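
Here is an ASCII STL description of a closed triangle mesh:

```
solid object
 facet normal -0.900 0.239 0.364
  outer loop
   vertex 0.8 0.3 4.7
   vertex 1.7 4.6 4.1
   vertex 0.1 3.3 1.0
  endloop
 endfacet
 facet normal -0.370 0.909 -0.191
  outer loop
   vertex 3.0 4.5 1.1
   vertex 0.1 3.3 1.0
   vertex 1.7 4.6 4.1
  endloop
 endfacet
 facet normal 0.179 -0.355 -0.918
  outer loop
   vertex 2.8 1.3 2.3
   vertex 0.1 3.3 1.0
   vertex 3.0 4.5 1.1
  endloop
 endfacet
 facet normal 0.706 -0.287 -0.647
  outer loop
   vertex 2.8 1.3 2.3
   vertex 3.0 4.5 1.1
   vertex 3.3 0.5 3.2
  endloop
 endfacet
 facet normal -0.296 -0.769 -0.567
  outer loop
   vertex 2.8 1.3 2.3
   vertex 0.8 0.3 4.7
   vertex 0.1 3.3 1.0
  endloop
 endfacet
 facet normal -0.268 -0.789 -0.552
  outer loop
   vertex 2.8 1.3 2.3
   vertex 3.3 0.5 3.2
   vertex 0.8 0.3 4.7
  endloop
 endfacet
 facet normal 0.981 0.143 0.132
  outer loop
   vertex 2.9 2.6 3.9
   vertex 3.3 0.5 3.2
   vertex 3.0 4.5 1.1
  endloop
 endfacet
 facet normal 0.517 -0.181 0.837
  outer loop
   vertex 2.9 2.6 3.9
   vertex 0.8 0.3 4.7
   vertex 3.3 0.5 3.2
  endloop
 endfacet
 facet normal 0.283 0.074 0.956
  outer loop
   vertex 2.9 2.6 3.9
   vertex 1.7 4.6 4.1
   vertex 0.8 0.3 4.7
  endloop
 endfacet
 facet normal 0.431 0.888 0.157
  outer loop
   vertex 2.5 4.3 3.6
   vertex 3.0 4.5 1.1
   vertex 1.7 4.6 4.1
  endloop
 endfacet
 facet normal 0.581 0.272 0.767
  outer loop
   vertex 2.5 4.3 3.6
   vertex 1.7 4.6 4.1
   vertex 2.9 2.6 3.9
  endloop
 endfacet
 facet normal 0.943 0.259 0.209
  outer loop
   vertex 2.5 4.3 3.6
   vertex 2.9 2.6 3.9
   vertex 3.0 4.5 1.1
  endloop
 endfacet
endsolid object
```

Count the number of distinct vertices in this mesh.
8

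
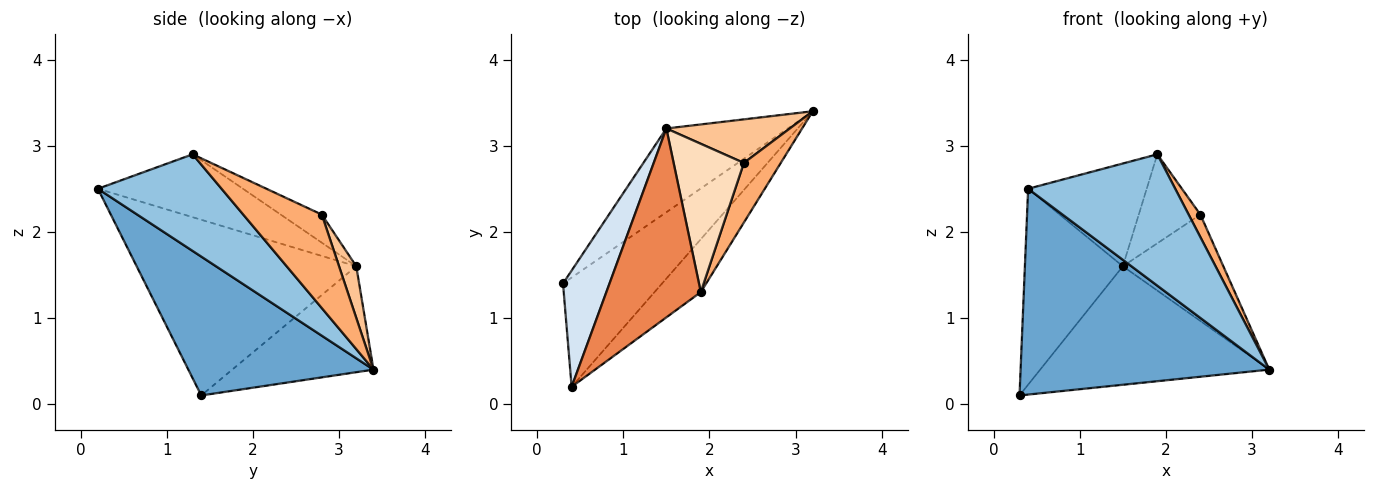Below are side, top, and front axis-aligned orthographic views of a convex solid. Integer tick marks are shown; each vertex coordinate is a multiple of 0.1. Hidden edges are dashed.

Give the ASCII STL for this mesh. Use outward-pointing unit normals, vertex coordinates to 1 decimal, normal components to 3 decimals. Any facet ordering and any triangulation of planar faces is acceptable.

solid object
 facet normal 0.549 -0.738 -0.392
  outer loop
   vertex 0.4 0.2 2.5
   vertex 0.3 1.4 0.1
   vertex 3.2 3.4 0.4
  endloop
 endfacet
 facet normal 0.615 -0.731 -0.295
  outer loop
   vertex 1.9 1.3 2.9
   vertex 0.4 0.2 2.5
   vertex 3.2 3.4 0.4
  endloop
 endfacet
 facet normal -0.450 0.729 -0.516
  outer loop
   vertex 1.5 3.2 1.6
   vertex 3.2 3.4 0.4
   vertex 0.3 1.4 0.1
  endloop
 endfacet
 facet normal -0.888 0.396 0.235
  outer loop
   vertex 1.5 3.2 1.6
   vertex 0.3 1.4 0.1
   vertex 0.4 0.2 2.5
  endloop
 endfacet
 facet normal -0.505 0.413 0.758
  outer loop
   vertex 1.5 3.2 1.6
   vertex 0.4 0.2 2.5
   vertex 1.9 1.3 2.9
  endloop
 endfacet
 facet normal 0.921 -0.137 0.364
  outer loop
   vertex 2.4 2.8 2.2
   vertex 1.9 1.3 2.9
   vertex 3.2 3.4 0.4
  endloop
 endfacet
 facet normal 0.157 0.914 0.374
  outer loop
   vertex 2.4 2.8 2.2
   vertex 3.2 3.4 0.4
   vertex 1.5 3.2 1.6
  endloop
 endfacet
 facet normal -0.324 0.487 0.811
  outer loop
   vertex 2.4 2.8 2.2
   vertex 1.5 3.2 1.6
   vertex 1.9 1.3 2.9
  endloop
 endfacet
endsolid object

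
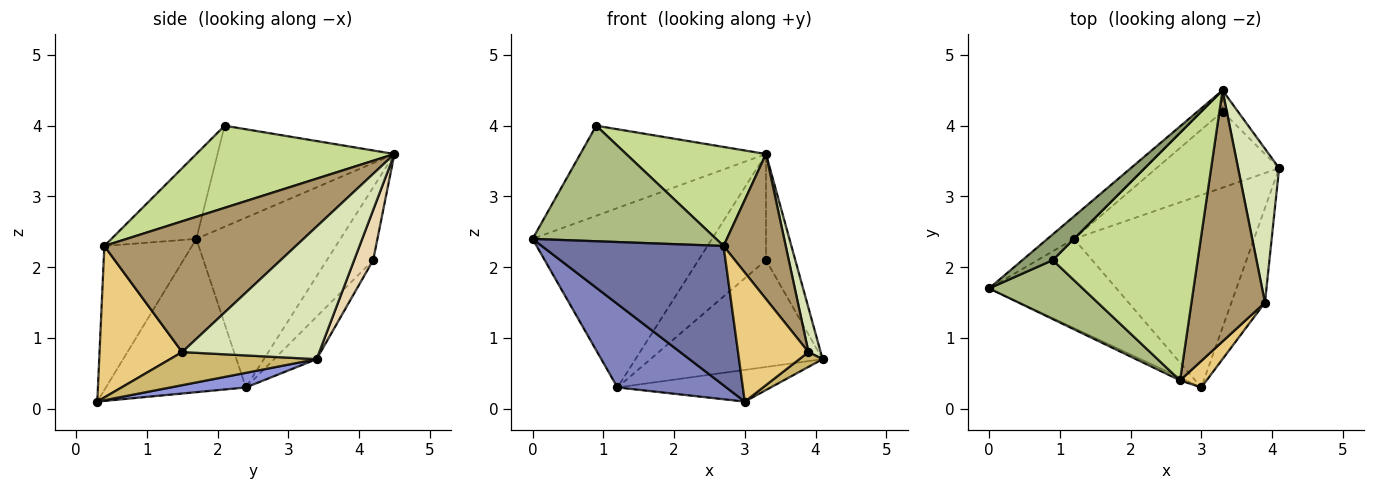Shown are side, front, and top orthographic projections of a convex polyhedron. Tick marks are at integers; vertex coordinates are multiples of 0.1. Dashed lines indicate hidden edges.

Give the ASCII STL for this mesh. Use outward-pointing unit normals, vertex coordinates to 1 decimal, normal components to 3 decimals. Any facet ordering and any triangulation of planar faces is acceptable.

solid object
 facet normal -0.434 -0.901 -0.018
  outer loop
   vertex 2.7 0.4 2.3
   vertex 0.0 1.7 2.4
   vertex 3.0 0.3 0.1
  endloop
 endfacet
 facet normal -0.660 -0.514 -0.548
  outer loop
   vertex 1.2 2.4 0.3
   vertex 3.0 0.3 0.1
   vertex 0.0 1.7 2.4
  endloop
 endfacet
 facet normal 0.080 0.162 -0.984
  outer loop
   vertex 1.2 2.4 0.3
   vertex 4.1 3.4 0.7
   vertex 3.0 0.3 0.1
  endloop
 endfacet
 facet normal -0.623 0.776 -0.097
  outer loop
   vertex 1.2 2.4 0.3
   vertex 0.0 1.7 2.4
   vertex 3.3 4.5 3.6
  endloop
 endfacet
 facet normal -0.675 0.709 0.203
  outer loop
   vertex 0.9 2.1 4.0
   vertex 3.3 4.5 3.6
   vertex 0.0 1.7 2.4
  endloop
 endfacet
 facet normal -0.381 -0.824 0.420
  outer loop
   vertex 0.9 2.1 4.0
   vertex 0.0 1.7 2.4
   vertex 2.7 0.4 2.3
  endloop
 endfacet
 facet normal 0.466 -0.329 0.822
  outer loop
   vertex 0.9 2.1 4.0
   vertex 2.7 0.4 2.3
   vertex 3.3 4.5 3.6
  endloop
 endfacet
 facet normal 0.952 -0.085 0.295
  outer loop
   vertex 3.9 1.5 0.8
   vertex 4.1 3.4 0.7
   vertex 3.3 4.5 3.6
  endloop
 endfacet
 facet normal 0.839 -0.272 0.471
  outer loop
   vertex 3.9 1.5 0.8
   vertex 3.3 4.5 3.6
   vertex 2.7 0.4 2.3
  endloop
 endfacet
 facet normal 0.698 -0.111 -0.708
  outer loop
   vertex 3.9 1.5 0.8
   vertex 3.0 0.3 0.1
   vertex 4.1 3.4 0.7
  endloop
 endfacet
 facet normal 0.754 -0.643 0.132
  outer loop
   vertex 3.9 1.5 0.8
   vertex 2.7 0.4 2.3
   vertex 3.0 0.3 0.1
  endloop
 endfacet
 facet normal 0.537 0.827 -0.165
  outer loop
   vertex 3.3 4.2 2.1
   vertex 3.3 4.5 3.6
   vertex 4.1 3.4 0.7
  endloop
 endfacet
 facet normal -0.197 0.799 -0.569
  outer loop
   vertex 3.3 4.2 2.1
   vertex 4.1 3.4 0.7
   vertex 1.2 2.4 0.3
  endloop
 endfacet
 facet normal -0.558 0.814 -0.163
  outer loop
   vertex 3.3 4.2 2.1
   vertex 1.2 2.4 0.3
   vertex 3.3 4.5 3.6
  endloop
 endfacet
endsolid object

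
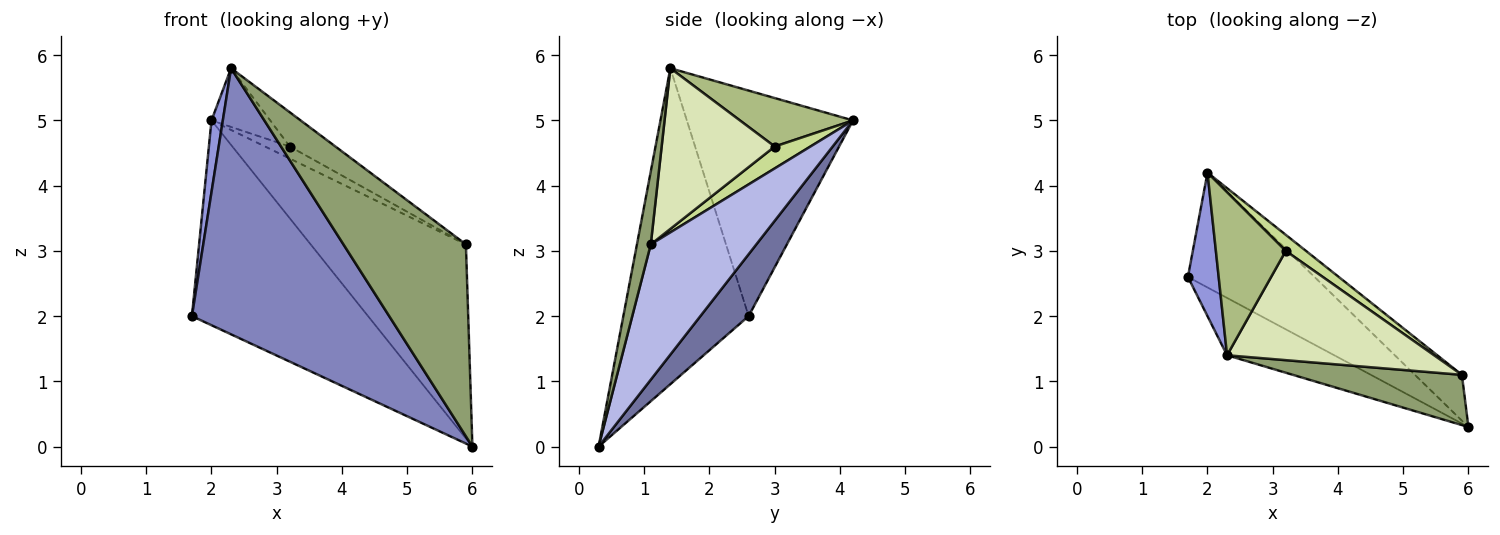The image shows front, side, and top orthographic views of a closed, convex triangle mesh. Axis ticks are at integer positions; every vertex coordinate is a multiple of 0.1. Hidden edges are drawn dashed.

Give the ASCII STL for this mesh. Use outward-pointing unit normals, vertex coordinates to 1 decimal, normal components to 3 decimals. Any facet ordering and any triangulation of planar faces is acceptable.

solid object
 facet normal 0.233 0.848 -0.476
  outer loop
   vertex 2.0 4.2 5.0
   vertex 6.0 0.3 0.0
   vertex 1.7 2.6 2.0
  endloop
 endfacet
 facet normal -0.527 -0.831 -0.179
  outer loop
   vertex 2.3 1.4 5.8
   vertex 1.7 2.6 2.0
   vertex 6.0 0.3 0.0
  endloop
 endfacet
 facet normal -0.989 -0.067 0.135
  outer loop
   vertex 2.3 1.4 5.8
   vertex 2.0 4.2 5.0
   vertex 1.7 2.6 2.0
  endloop
 endfacet
 facet normal 0.552 0.812 -0.192
  outer loop
   vertex 5.9 1.1 3.1
   vertex 6.0 0.3 0.0
   vertex 2.0 4.2 5.0
  endloop
 endfacet
 facet normal 0.109 -0.962 0.252
  outer loop
   vertex 5.9 1.1 3.1
   vertex 2.3 1.4 5.8
   vertex 6.0 0.3 0.0
  endloop
 endfacet
 facet normal 0.546 0.284 0.788
  outer loop
   vertex 3.2 3.0 4.6
   vertex 2.0 4.2 5.0
   vertex 2.3 1.4 5.8
  endloop
 endfacet
 facet normal 0.655 0.453 0.605
  outer loop
   vertex 3.2 3.0 4.6
   vertex 5.9 1.1 3.1
   vertex 2.0 4.2 5.0
  endloop
 endfacet
 facet normal 0.595 0.240 0.767
  outer loop
   vertex 3.2 3.0 4.6
   vertex 2.3 1.4 5.8
   vertex 5.9 1.1 3.1
  endloop
 endfacet
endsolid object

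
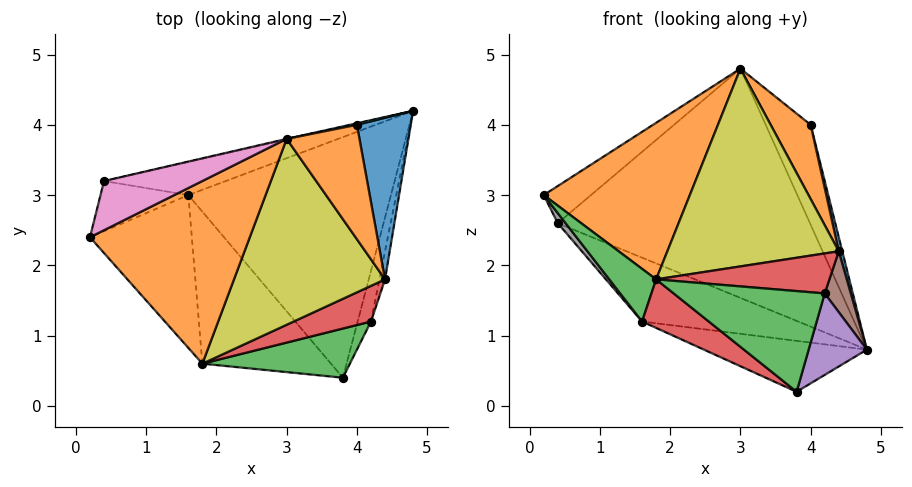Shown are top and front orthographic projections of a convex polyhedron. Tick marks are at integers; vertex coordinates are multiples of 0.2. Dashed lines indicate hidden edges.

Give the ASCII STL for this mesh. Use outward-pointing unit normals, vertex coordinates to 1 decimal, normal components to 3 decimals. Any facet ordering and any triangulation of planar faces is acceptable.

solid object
 facet normal -0.196 0.203 -0.959
  outer loop
   vertex 1.6 3.0 1.2
   vertex 4.8 4.2 0.8
   vertex 3.8 0.4 0.2
  endloop
 endfacet
 facet normal -0.161 -0.642 0.749
  outer loop
   vertex 1.8 0.6 1.8
   vertex 3.0 3.8 4.8
   vertex 0.2 2.4 3.0
  endloop
 endfacet
 facet normal -0.732 -0.222 -0.644
  outer loop
   vertex 1.8 0.6 1.8
   vertex 0.2 2.4 3.0
   vertex 1.6 3.0 1.2
  endloop
 endfacet
 facet normal -0.621 -0.238 -0.747
  outer loop
   vertex 1.8 0.6 1.8
   vertex 1.6 3.0 1.2
   vertex 3.8 0.4 0.2
  endloop
 endfacet
 facet normal -0.223 0.975 -0.003
  outer loop
   vertex 0.4 3.2 2.6
   vertex 3.0 3.8 4.8
   vertex 4.8 4.2 0.8
  endloop
 endfacet
 facet normal -0.364 0.826 -0.430
  outer loop
   vertex 0.4 3.2 2.6
   vertex 4.8 4.2 0.8
   vertex 1.6 3.0 1.2
  endloop
 endfacet
 facet normal -0.631 0.467 0.619
  outer loop
   vertex 0.4 3.2 2.6
   vertex 0.2 2.4 3.0
   vertex 3.0 3.8 4.8
  endloop
 endfacet
 facet normal -0.762 -0.127 -0.635
  outer loop
   vertex 0.4 3.2 2.6
   vertex 1.6 3.0 1.2
   vertex 0.2 2.4 3.0
  endloop
 endfacet
 facet normal 0.225 -0.710 0.667
  outer loop
   vertex 4.4 1.8 2.2
   vertex 3.0 3.8 4.8
   vertex 1.8 0.6 1.8
  endloop
 endfacet
 facet normal -0.184 0.983 0.015
  outer loop
   vertex 4.0 4.0 4.0
   vertex 4.8 4.2 0.8
   vertex 3.0 3.8 4.8
  endloop
 endfacet
 facet normal 0.970 -0.021 0.241
  outer loop
   vertex 4.0 4.0 4.0
   vertex 4.4 1.8 2.2
   vertex 4.8 4.2 0.8
  endloop
 endfacet
 facet normal 0.615 -0.429 0.661
  outer loop
   vertex 4.0 4.0 4.0
   vertex 3.0 3.8 4.8
   vertex 4.4 1.8 2.2
  endloop
 endfacet
 facet normal 0.253 -0.869 0.425
  outer loop
   vertex 4.2 1.2 1.6
   vertex 1.8 0.6 1.8
   vertex 3.8 0.4 0.2
  endloop
 endfacet
 facet normal 0.235 -0.725 0.647
  outer loop
   vertex 4.2 1.2 1.6
   vertex 4.4 1.8 2.2
   vertex 1.8 0.6 1.8
  endloop
 endfacet
 facet normal 0.962 -0.231 -0.143
  outer loop
   vertex 4.2 1.2 1.6
   vertex 3.8 0.4 0.2
   vertex 4.8 4.2 0.8
  endloop
 endfacet
 facet normal 0.970 -0.221 -0.102
  outer loop
   vertex 4.2 1.2 1.6
   vertex 4.8 4.2 0.8
   vertex 4.4 1.8 2.2
  endloop
 endfacet
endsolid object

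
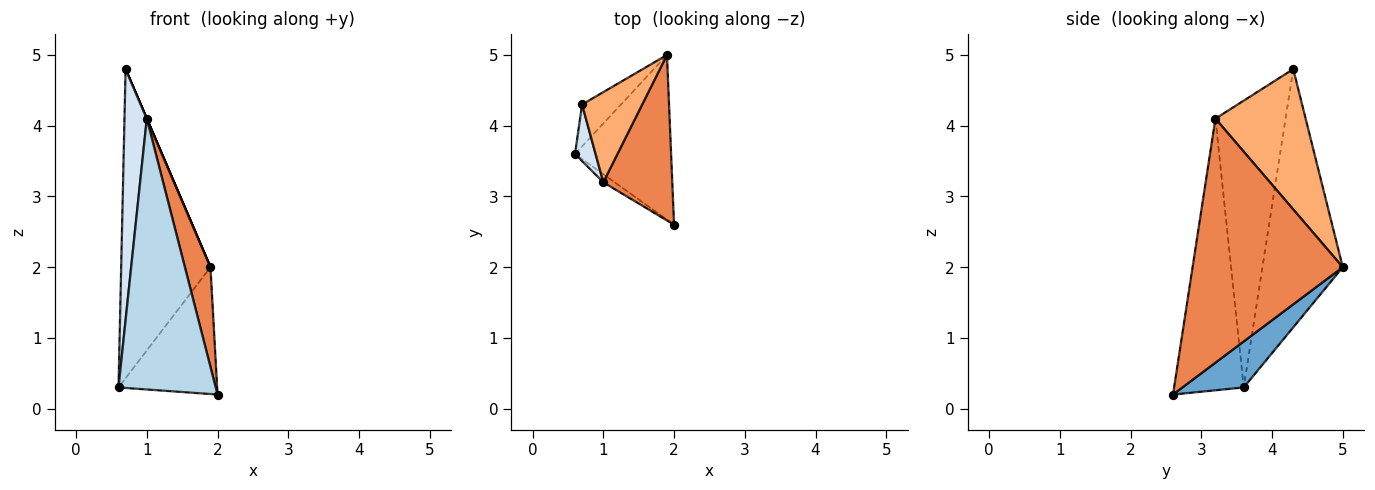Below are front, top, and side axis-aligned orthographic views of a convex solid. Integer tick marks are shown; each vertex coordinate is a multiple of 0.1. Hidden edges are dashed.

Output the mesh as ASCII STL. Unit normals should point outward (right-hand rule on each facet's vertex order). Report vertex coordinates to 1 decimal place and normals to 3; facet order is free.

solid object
 facet normal 0.355 0.570 -0.741
  outer loop
   vertex 1.9 5.0 2.0
   vertex 2.0 2.6 0.2
   vertex 0.6 3.6 0.3
  endloop
 endfacet
 facet normal -0.665 0.740 -0.100
  outer loop
   vertex 0.7 4.3 4.8
   vertex 1.9 5.0 2.0
   vertex 0.6 3.6 0.3
  endloop
 endfacet
 facet normal -0.582 -0.813 -0.024
  outer loop
   vertex 1.0 3.2 4.1
   vertex 0.6 3.6 0.3
   vertex 2.0 2.6 0.2
  endloop
 endfacet
 facet normal -0.951 -0.303 0.068
  outer loop
   vertex 1.0 3.2 4.1
   vertex 0.7 4.3 4.8
   vertex 0.6 3.6 0.3
  endloop
 endfacet
 facet normal 0.950 -0.162 0.268
  outer loop
   vertex 1.0 3.2 4.1
   vertex 2.0 2.6 0.2
   vertex 1.9 5.0 2.0
  endloop
 endfacet
 facet normal 0.919 0.000 0.394
  outer loop
   vertex 1.0 3.2 4.1
   vertex 1.9 5.0 2.0
   vertex 0.7 4.3 4.8
  endloop
 endfacet
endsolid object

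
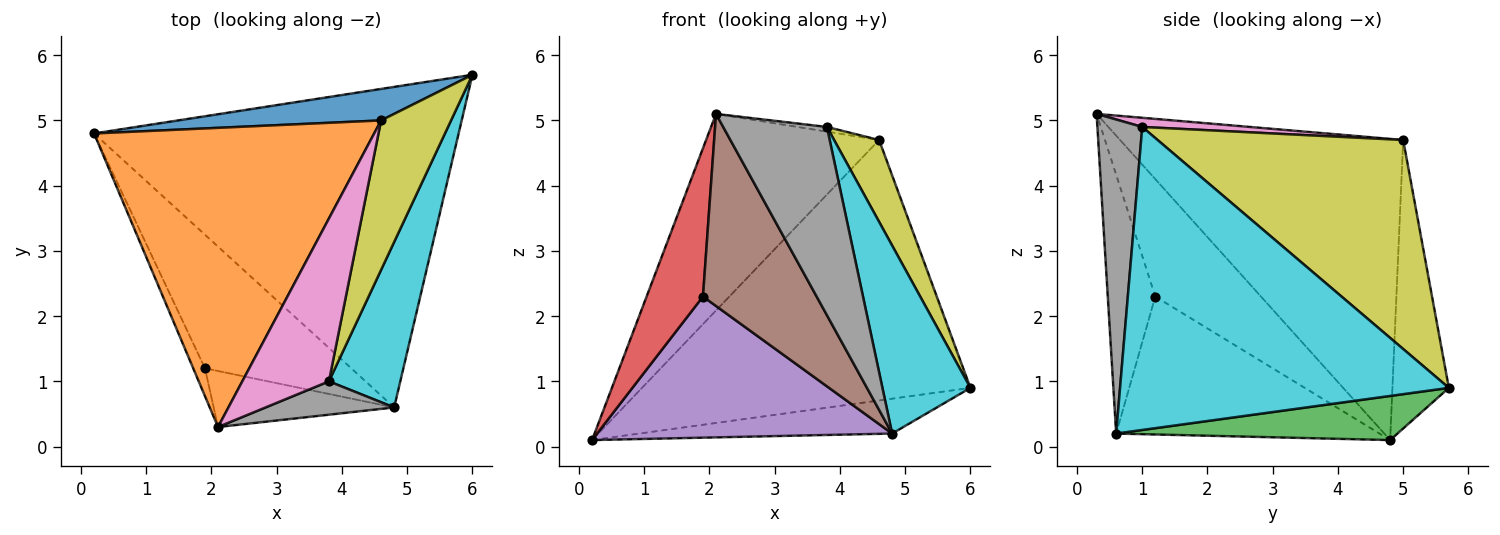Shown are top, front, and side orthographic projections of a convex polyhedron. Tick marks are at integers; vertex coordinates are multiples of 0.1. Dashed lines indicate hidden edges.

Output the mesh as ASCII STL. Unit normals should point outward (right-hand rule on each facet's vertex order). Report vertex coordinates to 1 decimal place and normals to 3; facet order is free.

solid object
 facet normal -0.168 0.979 0.118
  outer loop
   vertex 4.6 5.0 4.7
   vertex 6.0 5.7 0.9
   vertex 0.2 4.8 0.1
  endloop
 endfacet
 facet normal -0.668 0.408 0.622
  outer loop
   vertex 4.6 5.0 4.7
   vertex 0.2 4.8 0.1
   vertex 2.1 0.3 5.1
  endloop
 endfacet
 facet normal 0.119 0.107 -0.987
  outer loop
   vertex 4.8 0.6 0.2
   vertex 0.2 4.8 0.1
   vertex 6.0 5.7 0.9
  endloop
 endfacet
 facet normal -0.879 -0.469 -0.088
  outer loop
   vertex 1.9 1.2 2.3
   vertex 2.1 0.3 5.1
   vertex 0.2 4.8 0.1
  endloop
 endfacet
 facet normal -0.544 -0.609 -0.577
  outer loop
   vertex 1.9 1.2 2.3
   vertex 0.2 4.8 0.1
   vertex 4.8 0.6 0.2
  endloop
 endfacet
 facet normal -0.372 -0.891 -0.260
  outer loop
   vertex 1.9 1.2 2.3
   vertex 4.8 0.6 0.2
   vertex 2.1 0.3 5.1
  endloop
 endfacet
 facet normal 0.105 0.029 0.994
  outer loop
   vertex 3.8 1.0 4.9
   vertex 4.6 5.0 4.7
   vertex 2.1 0.3 5.1
  endloop
 endfacet
 facet normal 0.392 -0.906 0.160
  outer loop
   vertex 3.8 1.0 4.9
   vertex 2.1 0.3 5.1
   vertex 4.8 0.6 0.2
  endloop
 endfacet
 facet normal 0.934 -0.171 0.313
  outer loop
   vertex 3.8 1.0 4.9
   vertex 6.0 5.7 0.9
   vertex 4.6 5.0 4.7
  endloop
 endfacet
 facet normal 0.942 -0.252 0.222
  outer loop
   vertex 3.8 1.0 4.9
   vertex 4.8 0.6 0.2
   vertex 6.0 5.7 0.9
  endloop
 endfacet
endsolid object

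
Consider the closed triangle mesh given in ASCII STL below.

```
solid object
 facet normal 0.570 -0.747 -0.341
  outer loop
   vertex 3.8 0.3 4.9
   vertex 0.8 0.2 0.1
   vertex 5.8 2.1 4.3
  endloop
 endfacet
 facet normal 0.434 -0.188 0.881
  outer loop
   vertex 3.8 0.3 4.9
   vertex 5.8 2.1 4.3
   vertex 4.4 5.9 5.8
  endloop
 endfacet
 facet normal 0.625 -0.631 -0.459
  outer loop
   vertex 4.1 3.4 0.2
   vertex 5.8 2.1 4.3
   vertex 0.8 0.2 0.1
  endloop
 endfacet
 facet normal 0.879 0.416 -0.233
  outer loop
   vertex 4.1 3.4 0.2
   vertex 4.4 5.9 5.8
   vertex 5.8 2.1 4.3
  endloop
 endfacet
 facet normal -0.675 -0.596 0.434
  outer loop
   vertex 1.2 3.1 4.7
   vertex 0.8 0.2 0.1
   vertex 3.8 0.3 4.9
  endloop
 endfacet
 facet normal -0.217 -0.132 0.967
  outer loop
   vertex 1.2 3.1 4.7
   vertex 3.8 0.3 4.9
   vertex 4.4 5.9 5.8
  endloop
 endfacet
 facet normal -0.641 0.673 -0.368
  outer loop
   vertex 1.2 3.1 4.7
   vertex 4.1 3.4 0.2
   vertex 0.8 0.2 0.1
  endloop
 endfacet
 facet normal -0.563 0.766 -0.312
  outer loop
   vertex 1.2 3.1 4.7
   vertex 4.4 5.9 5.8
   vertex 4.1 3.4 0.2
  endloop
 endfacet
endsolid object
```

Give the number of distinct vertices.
6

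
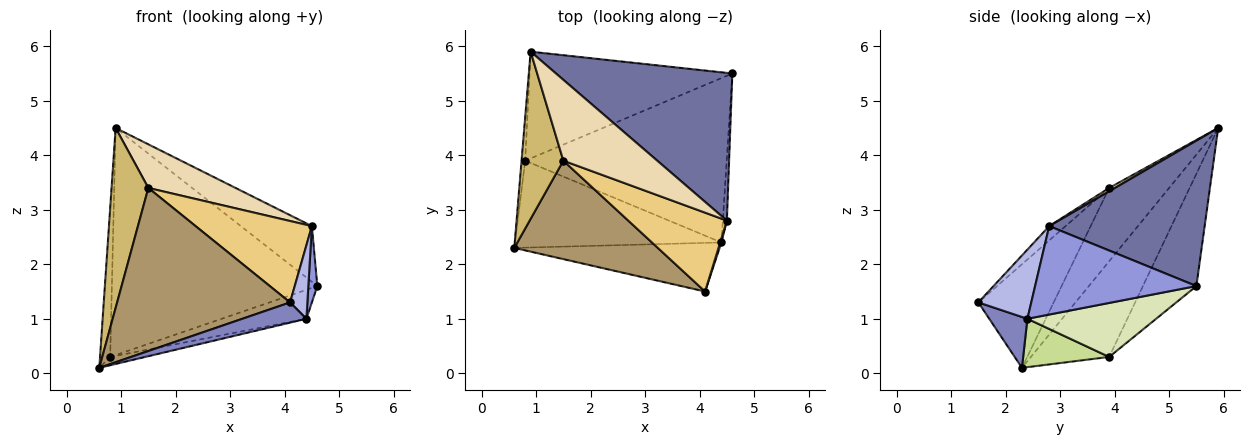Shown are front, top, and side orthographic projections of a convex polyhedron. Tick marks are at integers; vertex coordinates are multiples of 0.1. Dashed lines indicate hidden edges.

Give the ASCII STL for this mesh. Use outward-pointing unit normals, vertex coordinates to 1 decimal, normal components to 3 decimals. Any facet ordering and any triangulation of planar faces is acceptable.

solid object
 facet normal 0.611 0.279 0.741
  outer loop
   vertex 4.5 2.8 2.7
   vertex 4.6 5.5 1.6
   vertex 0.9 5.9 4.5
  endloop
 endfacet
 facet normal 0.223 -0.374 -0.900
  outer loop
   vertex 4.4 2.4 1.0
   vertex 4.1 1.5 1.3
   vertex 0.6 2.3 0.1
  endloop
 endfacet
 facet normal 0.997 -0.056 -0.046
  outer loop
   vertex 4.4 2.4 1.0
   vertex 4.6 5.5 1.6
   vertex 4.5 2.8 2.7
  endloop
 endfacet
 facet normal 0.950 -0.311 0.017
  outer loop
   vertex 4.4 2.4 1.0
   vertex 4.5 2.8 2.7
   vertex 4.1 1.5 1.3
  endloop
 endfacet
 facet normal -0.991 0.129 -0.038
  outer loop
   vertex 0.8 3.9 0.3
   vertex 0.6 2.3 0.1
   vertex 0.9 5.9 4.5
  endloop
 endfacet
 facet normal -0.229 0.881 -0.414
  outer loop
   vertex 0.8 3.9 0.3
   vertex 0.9 5.9 4.5
   vertex 4.6 5.5 1.6
  endloop
 endfacet
 facet normal 0.227 0.093 -0.969
  outer loop
   vertex 0.8 3.9 0.3
   vertex 4.4 2.4 1.0
   vertex 0.6 2.3 0.1
  endloop
 endfacet
 facet normal 0.255 0.168 -0.952
  outer loop
   vertex 0.8 3.9 0.3
   vertex 4.6 5.5 1.6
   vertex 4.4 2.4 1.0
  endloop
 endfacet
 facet normal -0.349 -0.802 0.484
  outer loop
   vertex 1.5 3.9 3.4
   vertex 0.6 2.3 0.1
   vertex 4.1 1.5 1.3
  endloop
 endfacet
 facet normal -0.767 -0.470 0.437
  outer loop
   vertex 1.5 3.9 3.4
   vertex 0.9 5.9 4.5
   vertex 0.6 2.3 0.1
  endloop
 endfacet
 facet normal -0.100 -0.715 0.692
  outer loop
   vertex 1.5 3.9 3.4
   vertex 4.1 1.5 1.3
   vertex 4.5 2.8 2.7
  endloop
 endfacet
 facet normal 0.031 -0.474 0.880
  outer loop
   vertex 1.5 3.9 3.4
   vertex 4.5 2.8 2.7
   vertex 0.9 5.9 4.5
  endloop
 endfacet
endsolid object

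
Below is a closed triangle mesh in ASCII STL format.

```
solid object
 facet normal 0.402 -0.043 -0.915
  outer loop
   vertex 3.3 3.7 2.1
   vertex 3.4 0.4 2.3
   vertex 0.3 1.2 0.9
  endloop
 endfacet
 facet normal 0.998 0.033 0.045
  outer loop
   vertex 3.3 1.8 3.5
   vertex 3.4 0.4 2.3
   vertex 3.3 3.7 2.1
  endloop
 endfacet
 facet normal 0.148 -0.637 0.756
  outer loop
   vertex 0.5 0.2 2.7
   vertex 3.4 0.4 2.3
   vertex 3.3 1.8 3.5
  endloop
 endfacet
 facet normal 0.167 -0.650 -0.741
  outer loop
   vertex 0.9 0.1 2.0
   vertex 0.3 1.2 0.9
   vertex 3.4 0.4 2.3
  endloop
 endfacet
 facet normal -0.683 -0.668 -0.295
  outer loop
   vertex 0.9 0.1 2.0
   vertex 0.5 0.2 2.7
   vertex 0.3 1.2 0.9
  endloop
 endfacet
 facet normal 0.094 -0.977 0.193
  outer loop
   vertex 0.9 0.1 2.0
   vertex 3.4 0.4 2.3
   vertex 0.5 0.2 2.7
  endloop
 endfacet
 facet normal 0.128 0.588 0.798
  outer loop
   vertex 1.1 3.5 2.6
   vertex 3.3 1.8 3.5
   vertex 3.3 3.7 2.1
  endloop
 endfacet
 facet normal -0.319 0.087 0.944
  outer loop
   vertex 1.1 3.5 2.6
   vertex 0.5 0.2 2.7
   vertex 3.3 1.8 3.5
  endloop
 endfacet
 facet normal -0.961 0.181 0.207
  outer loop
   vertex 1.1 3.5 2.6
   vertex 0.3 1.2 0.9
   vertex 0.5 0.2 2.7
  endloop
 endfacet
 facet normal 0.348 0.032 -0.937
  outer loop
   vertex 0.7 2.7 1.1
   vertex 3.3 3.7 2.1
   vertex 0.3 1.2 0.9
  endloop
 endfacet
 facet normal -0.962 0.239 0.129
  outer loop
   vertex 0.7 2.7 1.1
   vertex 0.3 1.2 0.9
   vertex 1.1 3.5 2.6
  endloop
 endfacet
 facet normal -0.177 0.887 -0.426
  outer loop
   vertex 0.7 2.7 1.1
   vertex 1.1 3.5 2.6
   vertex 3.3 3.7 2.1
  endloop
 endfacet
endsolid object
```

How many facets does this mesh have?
12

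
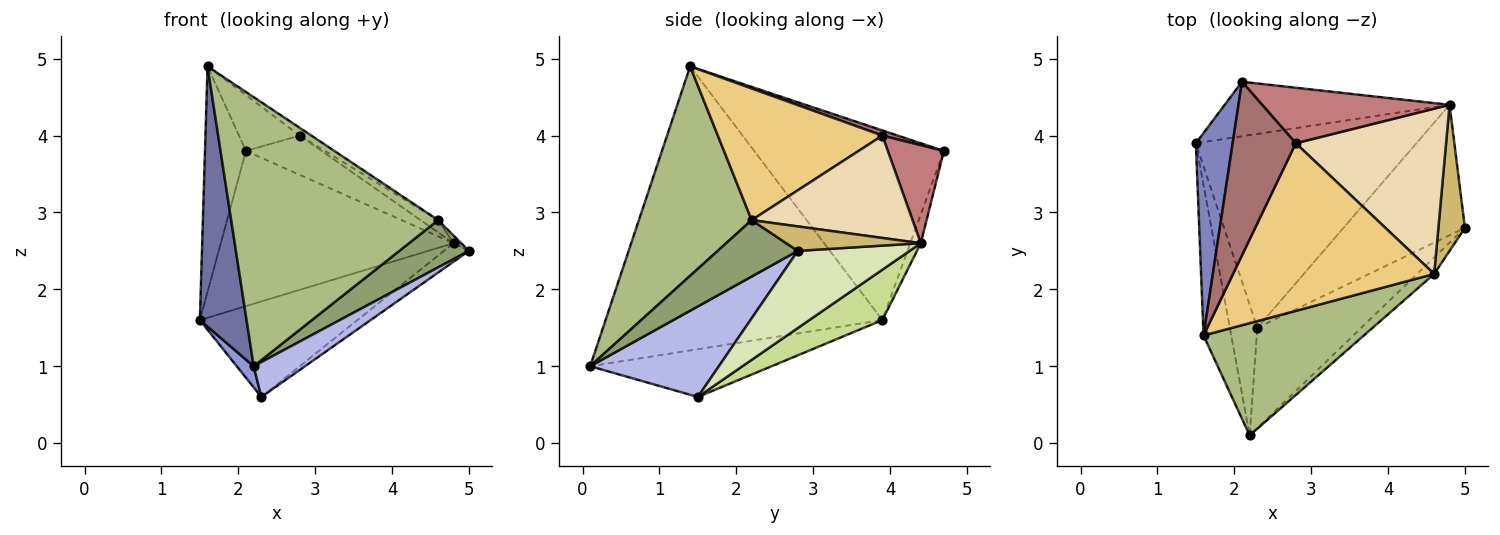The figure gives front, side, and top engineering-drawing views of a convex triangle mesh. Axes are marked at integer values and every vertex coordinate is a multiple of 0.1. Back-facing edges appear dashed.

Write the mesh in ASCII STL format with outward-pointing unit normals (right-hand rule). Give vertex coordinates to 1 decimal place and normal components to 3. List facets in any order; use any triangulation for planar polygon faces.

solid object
 facet normal -0.982 -0.166 -0.096
  outer loop
   vertex 1.6 1.4 4.9
   vertex 1.5 3.9 1.6
   vertex 2.2 0.1 1.0
  endloop
 endfacet
 facet normal -0.960 0.208 0.186
  outer loop
   vertex 2.1 4.7 3.8
   vertex 1.5 3.9 1.6
   vertex 1.6 1.4 4.9
  endloop
 endfacet
 facet normal -0.864 -0.081 -0.498
  outer loop
   vertex 2.3 1.5 0.6
   vertex 2.2 0.1 1.0
   vertex 1.5 3.9 1.6
  endloop
 endfacet
 facet normal 0.635 -0.254 -0.729
  outer loop
   vertex 2.3 1.5 0.6
   vertex 5.0 2.8 2.5
   vertex 2.2 0.1 1.0
  endloop
 endfacet
 facet normal 0.736 -0.639 -0.223
  outer loop
   vertex 4.6 2.2 2.9
   vertex 2.2 0.1 1.0
   vertex 5.0 2.8 2.5
  endloop
 endfacet
 facet normal 0.449 -0.825 0.344
  outer loop
   vertex 4.6 2.2 2.9
   vertex 1.6 1.4 4.9
   vertex 2.2 0.1 1.0
  endloop
 endfacet
 facet normal 0.201 0.433 -0.879
  outer loop
   vertex 4.8 4.4 2.6
   vertex 2.3 1.5 0.6
   vertex 1.5 3.9 1.6
  endloop
 endfacet
 facet normal 0.532 0.119 -0.838
  outer loop
   vertex 4.8 4.4 2.6
   vertex 5.0 2.8 2.5
   vertex 2.3 1.5 0.6
  endloop
 endfacet
 facet normal -0.042 0.943 -0.331
  outer loop
   vertex 4.8 4.4 2.6
   vertex 1.5 3.9 1.6
   vertex 2.1 4.7 3.8
  endloop
 endfacet
 facet normal 0.677 0.039 0.735
  outer loop
   vertex 4.8 4.4 2.6
   vertex 4.6 2.2 2.9
   vertex 5.0 2.8 2.5
  endloop
 endfacet
 facet normal 0.547 0.038 0.836
  outer loop
   vertex 2.8 3.9 4.0
   vertex 1.6 1.4 4.9
   vertex 4.6 2.2 2.9
  endloop
 endfacet
 facet normal 0.562 0.061 0.825
  outer loop
   vertex 2.8 3.9 4.0
   vertex 4.6 2.2 2.9
   vertex 4.8 4.4 2.6
  endloop
 endfacet
 facet normal 0.077 0.305 0.949
  outer loop
   vertex 2.8 3.9 4.0
   vertex 2.1 4.7 3.8
   vertex 1.6 1.4 4.9
  endloop
 endfacet
 facet normal 0.393 0.531 0.751
  outer loop
   vertex 2.8 3.9 4.0
   vertex 4.8 4.4 2.6
   vertex 2.1 4.7 3.8
  endloop
 endfacet
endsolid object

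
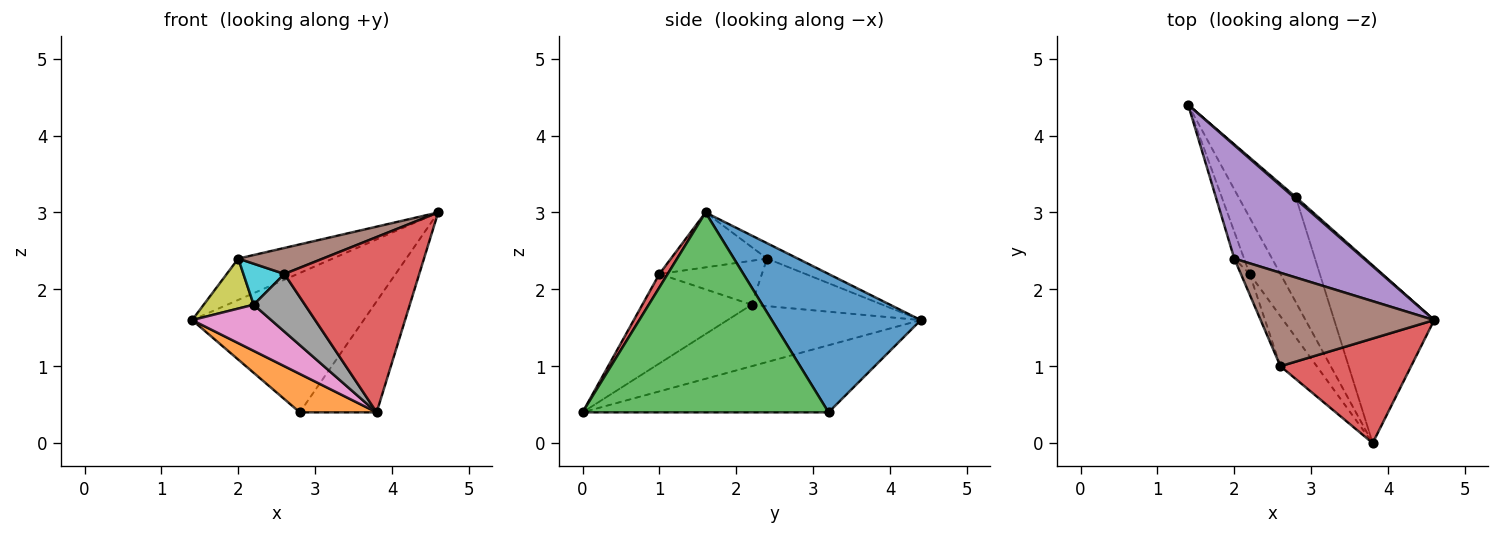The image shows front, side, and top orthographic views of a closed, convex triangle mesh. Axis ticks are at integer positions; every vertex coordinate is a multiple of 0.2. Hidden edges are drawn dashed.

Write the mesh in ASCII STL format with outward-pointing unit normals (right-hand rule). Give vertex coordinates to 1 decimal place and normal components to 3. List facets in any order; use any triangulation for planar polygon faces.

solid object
 facet normal 0.656 0.755 0.010
  outer loop
   vertex 2.8 3.2 0.4
   vertex 1.4 4.4 1.6
   vertex 4.6 1.6 3.0
  endloop
 endfacet
 facet normal -0.740 -0.231 -0.632
  outer loop
   vertex 2.8 3.2 0.4
   vertex 3.8 0.0 0.4
   vertex 1.4 4.4 1.6
  endloop
 endfacet
 facet normal 0.861 0.269 -0.431
  outer loop
   vertex 2.8 3.2 0.4
   vertex 4.6 1.6 3.0
   vertex 3.8 0.0 0.4
  endloop
 endfacet
 facet normal 0.053 -0.858 0.512
  outer loop
   vertex 2.6 1.0 2.2
   vertex 3.8 0.0 0.4
   vertex 4.6 1.6 3.0
  endloop
 endfacet
 facet normal -0.111 0.340 0.934
  outer loop
   vertex 2.0 2.4 2.4
   vertex 4.6 1.6 3.0
   vertex 1.4 4.4 1.6
  endloop
 endfacet
 facet normal -0.292 -0.257 0.921
  outer loop
   vertex 2.0 2.4 2.4
   vertex 2.6 1.0 2.2
   vertex 4.6 1.6 3.0
  endloop
 endfacet
 facet normal -0.840 -0.344 -0.420
  outer loop
   vertex 2.2 2.2 1.8
   vertex 1.4 4.4 1.6
   vertex 3.8 0.0 0.4
  endloop
 endfacet
 facet normal -0.850 -0.398 -0.345
  outer loop
   vertex 2.2 2.2 1.8
   vertex 3.8 0.0 0.4
   vertex 2.6 1.0 2.2
  endloop
 endfacet
 facet normal -0.917 -0.351 -0.189
  outer loop
   vertex 2.2 2.2 1.8
   vertex 2.0 2.4 2.4
   vertex 1.4 4.4 1.6
  endloop
 endfacet
 facet normal -0.913 -0.365 -0.183
  outer loop
   vertex 2.2 2.2 1.8
   vertex 2.6 1.0 2.2
   vertex 2.0 2.4 2.4
  endloop
 endfacet
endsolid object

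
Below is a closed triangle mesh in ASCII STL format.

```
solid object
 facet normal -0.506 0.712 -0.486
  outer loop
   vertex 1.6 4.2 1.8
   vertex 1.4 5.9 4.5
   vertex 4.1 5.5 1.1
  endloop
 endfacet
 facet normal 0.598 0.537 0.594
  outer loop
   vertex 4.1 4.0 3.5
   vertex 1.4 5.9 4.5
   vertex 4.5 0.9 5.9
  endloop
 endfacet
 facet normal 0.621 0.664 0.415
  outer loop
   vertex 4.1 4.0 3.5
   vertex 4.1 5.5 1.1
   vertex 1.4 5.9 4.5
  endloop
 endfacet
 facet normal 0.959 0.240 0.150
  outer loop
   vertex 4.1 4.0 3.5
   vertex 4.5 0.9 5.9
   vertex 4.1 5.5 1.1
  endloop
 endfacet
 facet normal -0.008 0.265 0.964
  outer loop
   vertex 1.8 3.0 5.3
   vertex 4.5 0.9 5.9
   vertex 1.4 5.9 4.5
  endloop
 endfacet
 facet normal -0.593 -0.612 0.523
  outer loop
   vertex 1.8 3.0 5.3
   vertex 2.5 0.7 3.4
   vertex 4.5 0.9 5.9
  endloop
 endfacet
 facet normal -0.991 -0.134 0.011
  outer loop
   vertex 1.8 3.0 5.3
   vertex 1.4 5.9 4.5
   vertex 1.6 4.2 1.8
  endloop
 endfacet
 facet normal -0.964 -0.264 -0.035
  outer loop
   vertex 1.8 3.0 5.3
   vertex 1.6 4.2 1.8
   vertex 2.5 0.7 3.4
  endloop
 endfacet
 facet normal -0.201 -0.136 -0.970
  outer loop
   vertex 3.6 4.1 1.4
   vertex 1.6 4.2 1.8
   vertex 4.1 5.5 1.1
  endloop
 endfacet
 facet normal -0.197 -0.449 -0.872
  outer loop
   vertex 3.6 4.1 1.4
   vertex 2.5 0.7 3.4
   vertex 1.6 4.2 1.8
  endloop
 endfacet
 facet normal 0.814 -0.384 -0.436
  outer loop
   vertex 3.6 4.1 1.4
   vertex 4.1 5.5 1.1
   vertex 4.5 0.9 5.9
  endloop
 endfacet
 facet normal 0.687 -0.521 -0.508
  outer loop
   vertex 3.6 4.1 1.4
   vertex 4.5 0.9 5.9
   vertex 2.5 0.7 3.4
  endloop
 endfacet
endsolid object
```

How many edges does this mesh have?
18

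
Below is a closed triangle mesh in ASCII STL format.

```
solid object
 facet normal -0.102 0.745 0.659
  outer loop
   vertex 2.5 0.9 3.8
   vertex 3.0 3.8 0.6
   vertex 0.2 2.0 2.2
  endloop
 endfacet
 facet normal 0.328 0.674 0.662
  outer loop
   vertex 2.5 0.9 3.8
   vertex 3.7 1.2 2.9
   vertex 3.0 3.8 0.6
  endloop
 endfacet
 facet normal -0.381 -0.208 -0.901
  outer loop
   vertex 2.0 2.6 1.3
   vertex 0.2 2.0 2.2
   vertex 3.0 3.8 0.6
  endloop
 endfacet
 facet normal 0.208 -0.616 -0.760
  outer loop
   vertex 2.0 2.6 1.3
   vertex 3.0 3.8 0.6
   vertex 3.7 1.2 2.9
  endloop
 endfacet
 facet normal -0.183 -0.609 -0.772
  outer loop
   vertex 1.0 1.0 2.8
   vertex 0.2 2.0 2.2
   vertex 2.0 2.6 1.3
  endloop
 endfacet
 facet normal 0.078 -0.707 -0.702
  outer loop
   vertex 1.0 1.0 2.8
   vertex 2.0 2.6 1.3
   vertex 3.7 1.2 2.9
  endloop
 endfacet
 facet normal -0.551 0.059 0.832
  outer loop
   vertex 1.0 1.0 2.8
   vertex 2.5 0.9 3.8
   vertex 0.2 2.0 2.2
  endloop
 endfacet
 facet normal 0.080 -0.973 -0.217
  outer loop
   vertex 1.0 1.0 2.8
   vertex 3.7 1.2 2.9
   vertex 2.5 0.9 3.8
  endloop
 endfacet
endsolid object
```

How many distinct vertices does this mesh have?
6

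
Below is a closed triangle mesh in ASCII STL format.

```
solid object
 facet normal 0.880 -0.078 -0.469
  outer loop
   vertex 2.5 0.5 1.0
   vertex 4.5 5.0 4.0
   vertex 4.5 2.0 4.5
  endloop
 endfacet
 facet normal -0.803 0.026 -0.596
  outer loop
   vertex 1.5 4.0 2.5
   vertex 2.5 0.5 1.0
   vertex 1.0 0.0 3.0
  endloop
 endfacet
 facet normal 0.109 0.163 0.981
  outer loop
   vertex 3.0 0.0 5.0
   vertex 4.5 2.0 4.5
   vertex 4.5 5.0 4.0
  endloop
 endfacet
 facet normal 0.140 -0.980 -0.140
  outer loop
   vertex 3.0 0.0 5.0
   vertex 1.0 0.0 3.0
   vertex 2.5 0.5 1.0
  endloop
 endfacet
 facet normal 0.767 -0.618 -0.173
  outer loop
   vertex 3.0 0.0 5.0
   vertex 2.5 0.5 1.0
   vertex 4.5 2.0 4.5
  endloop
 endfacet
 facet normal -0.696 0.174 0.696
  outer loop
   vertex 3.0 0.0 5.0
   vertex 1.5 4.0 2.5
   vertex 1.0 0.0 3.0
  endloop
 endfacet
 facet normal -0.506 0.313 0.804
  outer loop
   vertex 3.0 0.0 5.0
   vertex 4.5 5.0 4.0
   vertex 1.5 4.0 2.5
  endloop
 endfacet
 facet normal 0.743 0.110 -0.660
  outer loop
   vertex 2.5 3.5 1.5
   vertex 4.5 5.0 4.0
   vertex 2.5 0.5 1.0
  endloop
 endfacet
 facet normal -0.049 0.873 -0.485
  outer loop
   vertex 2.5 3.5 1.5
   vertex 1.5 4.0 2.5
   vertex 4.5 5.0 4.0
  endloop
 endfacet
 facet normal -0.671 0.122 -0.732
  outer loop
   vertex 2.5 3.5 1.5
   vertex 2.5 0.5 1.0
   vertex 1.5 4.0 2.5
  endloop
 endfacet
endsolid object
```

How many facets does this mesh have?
10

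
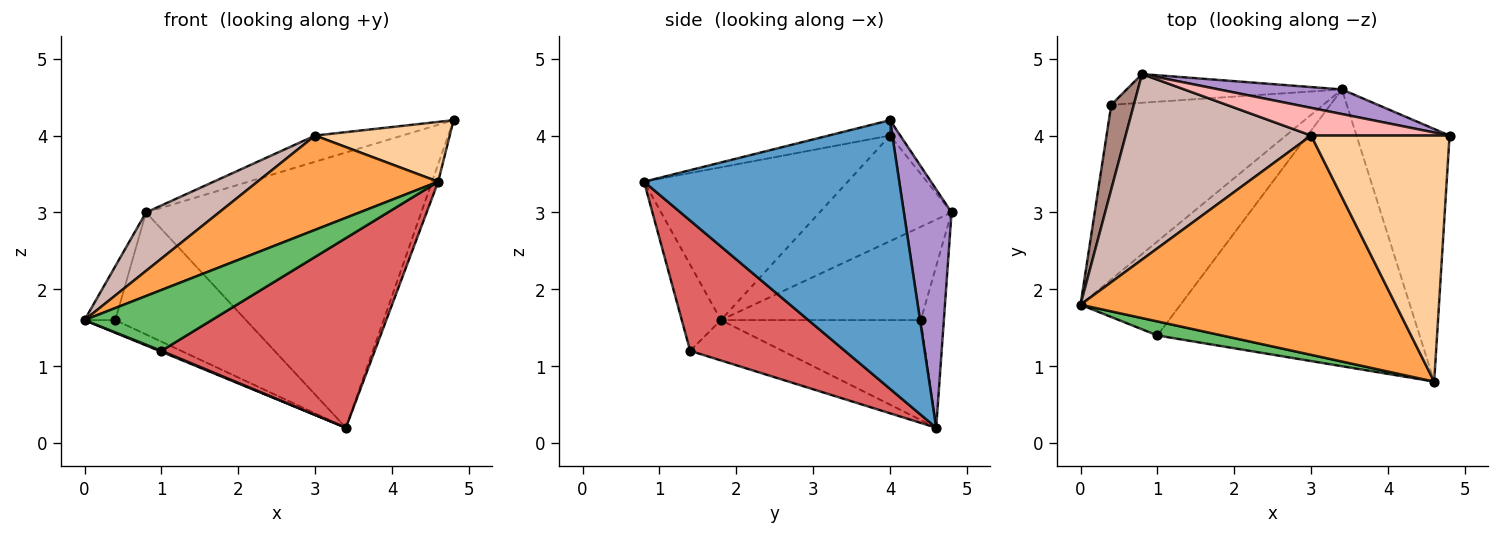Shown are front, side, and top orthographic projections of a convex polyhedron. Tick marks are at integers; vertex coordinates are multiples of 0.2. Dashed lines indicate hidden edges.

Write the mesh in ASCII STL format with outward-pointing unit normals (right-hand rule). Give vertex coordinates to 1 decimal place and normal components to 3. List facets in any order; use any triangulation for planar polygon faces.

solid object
 facet normal 0.945 0.023 -0.327
  outer loop
   vertex 3.4 4.6 0.2
   vertex 4.8 4.0 4.2
   vertex 4.6 0.8 3.4
  endloop
 endfacet
 facet normal -0.426 0.065 -0.903
  outer loop
   vertex 0.4 4.4 1.6
   vertex 3.4 4.6 0.2
   vertex 0.0 1.8 1.6
  endloop
 endfacet
 facet normal -0.407 -0.361 0.839
  outer loop
   vertex 3.0 4.0 4.0
   vertex 0.0 1.8 1.6
   vertex 4.6 0.8 3.4
  endloop
 endfacet
 facet normal -0.107 -0.235 0.966
  outer loop
   vertex 3.0 4.0 4.0
   vertex 4.6 0.8 3.4
   vertex 4.8 4.0 4.2
  endloop
 endfacet
 facet normal -0.287 -0.933 0.215
  outer loop
   vertex 1.0 1.4 1.2
   vertex 4.6 0.8 3.4
   vertex 0.0 1.8 1.6
  endloop
 endfacet
 facet normal -0.374 -0.009 -0.927
  outer loop
   vertex 1.0 1.4 1.2
   vertex 0.0 1.8 1.6
   vertex 3.4 4.6 0.2
  endloop
 endfacet
 facet normal 0.379 -0.523 -0.763
  outer loop
   vertex 1.0 1.4 1.2
   vertex 3.4 4.6 0.2
   vertex 4.6 0.8 3.4
  endloop
 endfacet
 facet normal -0.081 0.684 0.725
  outer loop
   vertex 0.8 4.8 3.0
   vertex 3.0 4.0 4.0
   vertex 4.8 4.0 4.2
  endloop
 endfacet
 facet normal 0.170 0.982 0.088
  outer loop
   vertex 0.8 4.8 3.0
   vertex 4.8 4.0 4.2
   vertex 3.4 4.6 0.2
  endloop
 endfacet
 facet normal -0.169 0.959 -0.226
  outer loop
   vertex 0.8 4.8 3.0
   vertex 3.4 4.6 0.2
   vertex 0.4 4.4 1.6
  endloop
 endfacet
 facet normal -0.961 0.148 0.232
  outer loop
   vertex 0.8 4.8 3.0
   vertex 0.4 4.4 1.6
   vertex 0.0 1.8 1.6
  endloop
 endfacet
 facet normal -0.477 -0.264 0.838
  outer loop
   vertex 0.8 4.8 3.0
   vertex 0.0 1.8 1.6
   vertex 3.0 4.0 4.0
  endloop
 endfacet
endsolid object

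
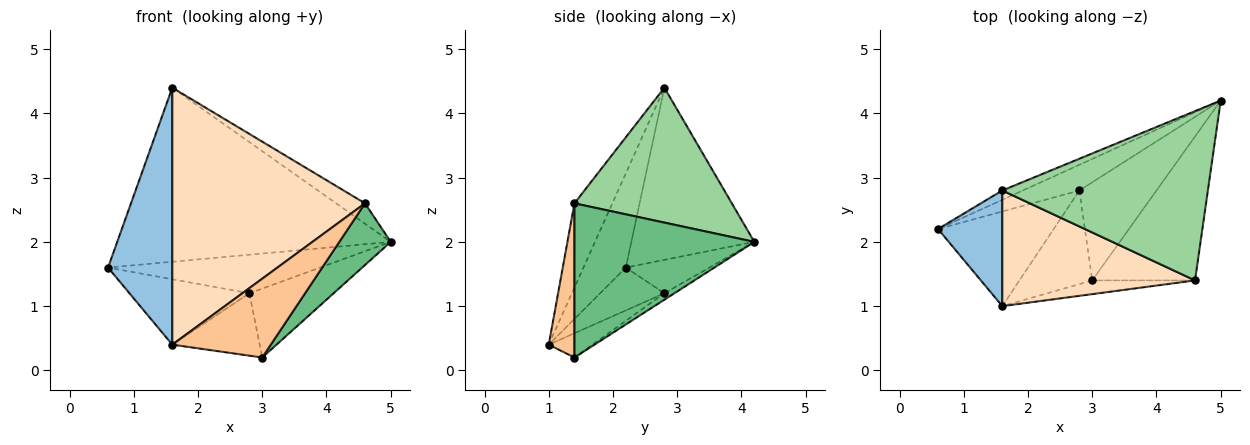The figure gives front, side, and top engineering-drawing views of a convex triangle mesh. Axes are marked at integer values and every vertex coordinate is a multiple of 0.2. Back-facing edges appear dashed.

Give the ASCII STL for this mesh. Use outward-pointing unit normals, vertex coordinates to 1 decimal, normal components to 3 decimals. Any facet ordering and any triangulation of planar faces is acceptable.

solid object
 facet normal -0.410 0.911 -0.049
  outer loop
   vertex 1.6 2.8 4.4
   vertex 5.0 4.2 2.0
   vertex 0.6 2.2 1.6
  endloop
 endfacet
 facet normal -0.516 -0.781 0.352
  outer loop
   vertex 1.6 1.0 0.4
   vertex 1.6 2.8 4.4
   vertex 0.6 2.2 1.6
  endloop
 endfacet
 facet normal -0.311 0.791 -0.527
  outer loop
   vertex 2.8 2.8 1.2
   vertex 0.6 2.2 1.6
   vertex 5.0 4.2 2.0
  endloop
 endfacet
 facet normal -0.068 0.573 -0.816
  outer loop
   vertex 2.8 2.8 1.2
   vertex 5.0 4.2 2.0
   vertex 3.0 1.4 0.2
  endloop
 endfacet
 facet normal -0.291 0.544 -0.787
  outer loop
   vertex 2.8 2.8 1.2
   vertex 1.6 1.0 0.4
   vertex 0.6 2.2 1.6
  endloop
 endfacet
 facet normal -0.267 0.535 -0.802
  outer loop
   vertex 2.8 2.8 1.2
   vertex 3.0 1.4 0.2
   vertex 1.6 1.0 0.4
  endloop
 endfacet
 facet normal 0.249 -0.954 -0.166
  outer loop
   vertex 4.6 1.4 2.6
   vertex 1.6 1.0 0.4
   vertex 3.0 1.4 0.2
  endloop
 endfacet
 facet normal -0.177 -0.898 0.404
  outer loop
   vertex 4.6 1.4 2.6
   vertex 1.6 2.8 4.4
   vertex 1.6 1.0 0.4
  endloop
 endfacet
 facet normal 0.809 -0.231 -0.540
  outer loop
   vertex 4.6 1.4 2.6
   vertex 3.0 1.4 0.2
   vertex 5.0 4.2 2.0
  endloop
 endfacet
 facet normal 0.546 0.100 0.832
  outer loop
   vertex 4.6 1.4 2.6
   vertex 5.0 4.2 2.0
   vertex 1.6 2.8 4.4
  endloop
 endfacet
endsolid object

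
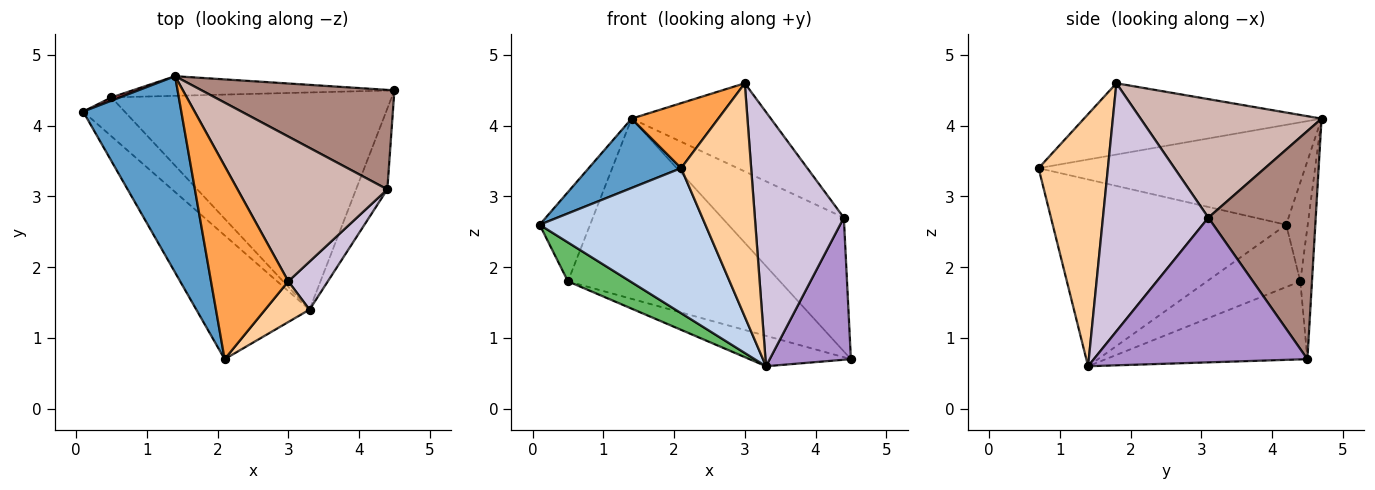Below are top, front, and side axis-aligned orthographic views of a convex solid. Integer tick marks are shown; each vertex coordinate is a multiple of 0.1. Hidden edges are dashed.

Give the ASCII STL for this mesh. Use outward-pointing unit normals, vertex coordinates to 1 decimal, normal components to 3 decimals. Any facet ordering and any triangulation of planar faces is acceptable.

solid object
 facet normal -0.693 -0.240 0.680
  outer loop
   vertex 1.4 4.7 4.1
   vertex 0.1 4.2 2.6
   vertex 2.1 0.7 3.4
  endloop
 endfacet
 facet normal -0.731 -0.519 -0.443
  outer loop
   vertex 3.3 1.4 0.6
   vertex 2.1 0.7 3.4
   vertex 0.1 4.2 2.6
  endloop
 endfacet
 facet normal -0.658 -0.240 0.714
  outer loop
   vertex 3.0 1.8 4.6
   vertex 1.4 4.7 4.1
   vertex 2.1 0.7 3.4
  endloop
 endfacet
 facet normal 0.698 -0.705 0.123
  outer loop
   vertex 3.0 1.8 4.6
   vertex 2.1 0.7 3.4
   vertex 3.3 1.4 0.6
  endloop
 endfacet
 facet normal -0.728 -0.485 -0.485
  outer loop
   vertex 0.5 4.4 1.8
   vertex 3.3 1.4 0.6
   vertex 0.1 4.2 2.6
  endloop
 endfacet
 facet normal -0.266 0.134 -0.955
  outer loop
   vertex 0.5 4.4 1.8
   vertex 4.5 4.5 0.7
   vertex 3.3 1.4 0.6
  endloop
 endfacet
 facet normal -0.392 0.919 0.034
  outer loop
   vertex 0.5 4.4 1.8
   vertex 0.1 4.2 2.6
   vertex 1.4 4.7 4.1
  endloop
 endfacet
 facet normal -0.055 0.993 -0.108
  outer loop
   vertex 0.5 4.4 1.8
   vertex 1.4 4.7 4.1
   vertex 4.5 4.5 0.7
  endloop
 endfacet
 facet normal 0.916 -0.348 -0.198
  outer loop
   vertex 4.4 3.1 2.7
   vertex 3.3 1.4 0.6
   vertex 4.5 4.5 0.7
  endloop
 endfacet
 facet normal 0.759 -0.640 0.121
  outer loop
   vertex 4.4 3.1 2.7
   vertex 3.0 1.8 4.6
   vertex 3.3 1.4 0.6
  endloop
 endfacet
 facet normal 0.577 0.655 0.488
  outer loop
   vertex 4.4 3.1 2.7
   vertex 4.5 4.5 0.7
   vertex 1.4 4.7 4.1
  endloop
 endfacet
 facet normal 0.560 0.431 0.708
  outer loop
   vertex 4.4 3.1 2.7
   vertex 1.4 4.7 4.1
   vertex 3.0 1.8 4.6
  endloop
 endfacet
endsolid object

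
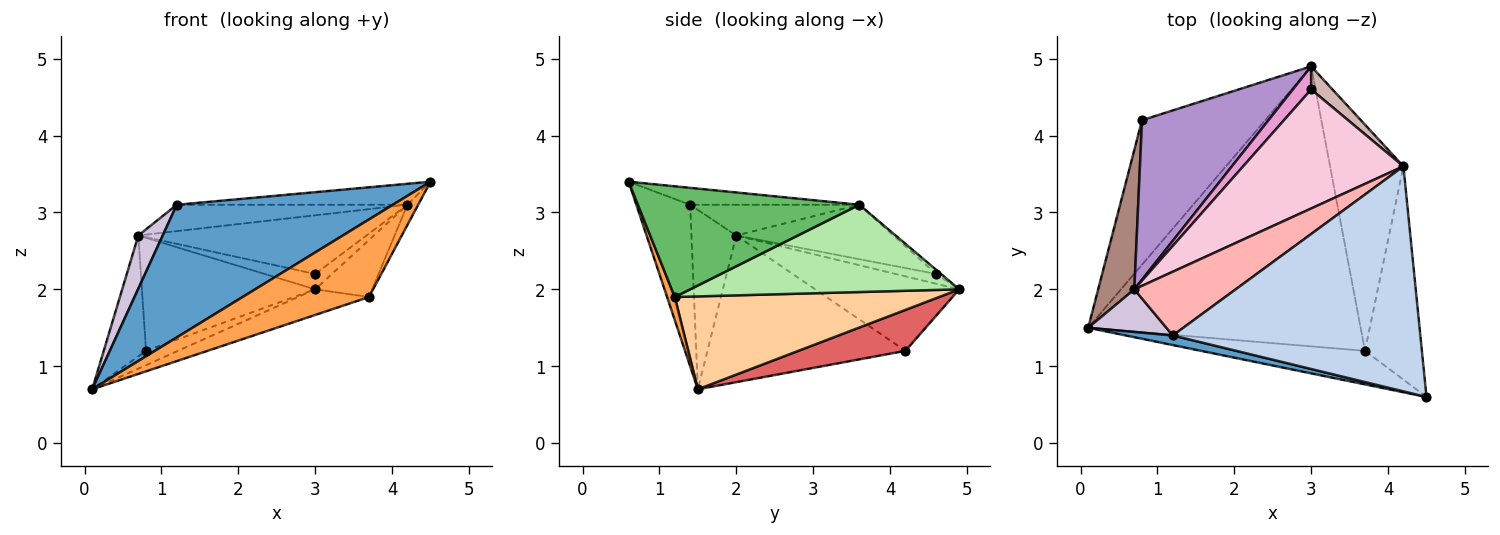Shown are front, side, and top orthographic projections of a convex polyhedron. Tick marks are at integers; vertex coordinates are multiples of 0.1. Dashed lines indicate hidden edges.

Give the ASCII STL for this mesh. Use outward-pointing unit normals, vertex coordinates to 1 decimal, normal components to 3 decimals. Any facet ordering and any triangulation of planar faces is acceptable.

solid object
 facet normal -0.241 -0.968 0.070
  outer loop
   vertex 1.2 1.4 3.1
   vertex 0.1 1.5 0.7
   vertex 4.5 0.6 3.4
  endloop
 endfacet
 facet normal -0.068 0.093 0.993
  outer loop
   vertex 1.2 1.4 3.1
   vertex 4.5 0.6 3.4
   vertex 4.2 3.6 3.1
  endloop
 endfacet
 facet normal 0.056 -0.916 -0.396
  outer loop
   vertex 3.7 1.2 1.9
   vertex 4.5 0.6 3.4
   vertex 0.1 1.5 0.7
  endloop
 endfacet
 facet normal 0.322 0.086 -0.943
  outer loop
   vertex 3.7 1.2 1.9
   vertex 0.1 1.5 0.7
   vertex 3.0 4.9 2.0
  endloop
 endfacet
 facet normal 0.889 0.043 -0.457
  outer loop
   vertex 3.7 1.2 1.9
   vertex 4.2 3.6 3.1
   vertex 4.5 0.6 3.4
  endloop
 endfacet
 facet normal 0.756 0.160 -0.635
  outer loop
   vertex 3.7 1.2 1.9
   vertex 3.0 4.9 2.0
   vertex 4.2 3.6 3.1
  endloop
 endfacet
 facet normal 0.314 0.094 -0.945
  outer loop
   vertex 0.8 4.2 1.2
   vertex 3.0 4.9 2.0
   vertex 0.1 1.5 0.7
  endloop
 endfacet
 facet normal -0.270 0.368 0.890
  outer loop
   vertex 0.7 2.0 2.7
   vertex 1.2 1.4 3.1
   vertex 4.2 3.6 3.1
  endloop
 endfacet
 facet normal -0.433 0.521 0.735
  outer loop
   vertex 0.7 2.0 2.7
   vertex 3.0 4.9 2.0
   vertex 0.8 4.2 1.2
  endloop
 endfacet
 facet normal -0.821 -0.446 0.358
  outer loop
   vertex 0.7 2.0 2.7
   vertex 0.1 1.5 0.7
   vertex 1.2 1.4 3.1
  endloop
 endfacet
 facet normal -0.951 0.203 0.234
  outer loop
   vertex 0.7 2.0 2.7
   vertex 0.8 4.2 1.2
   vertex 0.1 1.5 0.7
  endloop
 endfacet
 facet normal -0.160 0.548 0.821
  outer loop
   vertex 3.0 4.6 2.2
   vertex 4.2 3.6 3.1
   vertex 3.0 4.9 2.0
  endloop
 endfacet
 facet normal -0.407 0.507 0.760
  outer loop
   vertex 3.0 4.6 2.2
   vertex 3.0 4.9 2.0
   vertex 0.7 2.0 2.7
  endloop
 endfacet
 facet normal -0.291 0.423 0.858
  outer loop
   vertex 3.0 4.6 2.2
   vertex 0.7 2.0 2.7
   vertex 4.2 3.6 3.1
  endloop
 endfacet
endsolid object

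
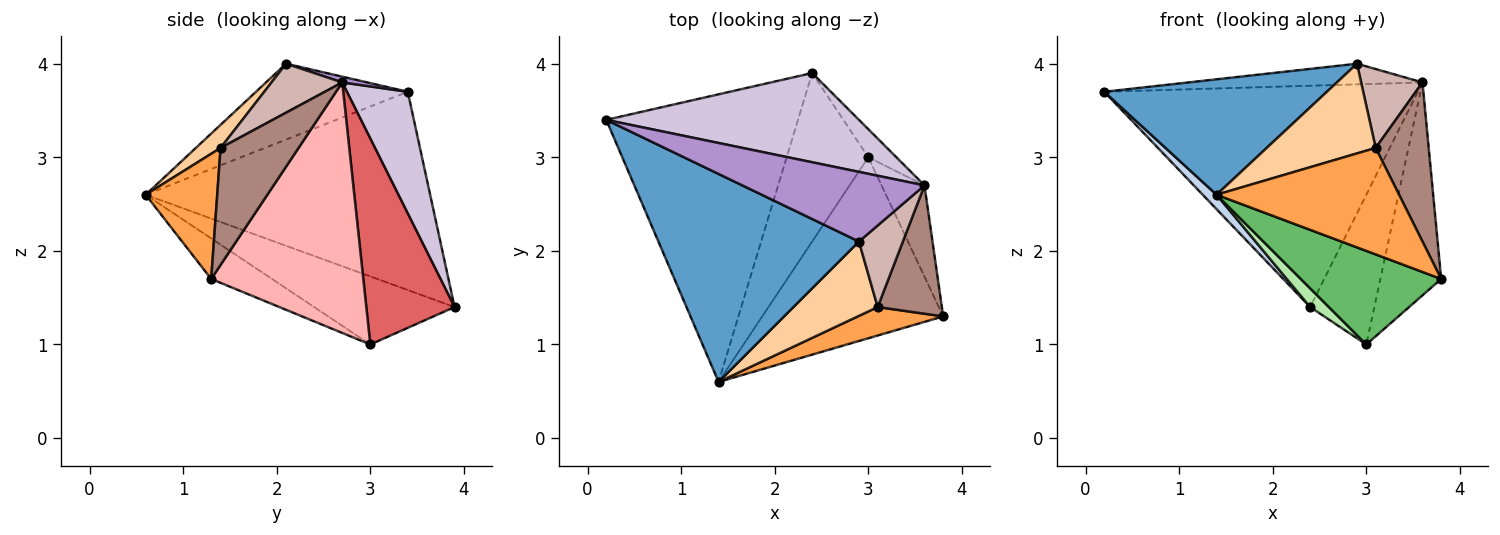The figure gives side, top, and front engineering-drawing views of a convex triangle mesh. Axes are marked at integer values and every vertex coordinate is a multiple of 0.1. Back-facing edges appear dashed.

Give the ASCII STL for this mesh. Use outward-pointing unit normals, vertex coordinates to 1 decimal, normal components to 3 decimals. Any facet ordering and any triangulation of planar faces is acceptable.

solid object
 facet normal -0.314 -0.461 0.830
  outer loop
   vertex 2.9 2.1 4.0
   vertex 0.2 3.4 3.7
   vertex 1.4 0.6 2.6
  endloop
 endfacet
 facet normal -0.718 -0.035 -0.695
  outer loop
   vertex 2.4 3.9 1.4
   vertex 1.4 0.6 2.6
   vertex 0.2 3.4 3.7
  endloop
 endfacet
 facet normal 0.354 -0.903 0.242
  outer loop
   vertex 3.1 1.4 3.1
   vertex 1.4 0.6 2.6
   vertex 3.8 1.3 1.7
  endloop
 endfacet
 facet normal 0.172 -0.759 0.628
  outer loop
   vertex 3.1 1.4 3.1
   vertex 2.9 2.1 4.0
   vertex 1.4 0.6 2.6
  endloop
 endfacet
 facet normal -0.195 -0.451 -0.871
  outer loop
   vertex 3.0 3.0 1.0
   vertex 3.8 1.3 1.7
   vertex 1.4 0.6 2.6
  endloop
 endfacet
 facet normal -0.638 -0.085 -0.765
  outer loop
   vertex 3.0 3.0 1.0
   vertex 1.4 0.6 2.6
   vertex 2.4 3.9 1.4
  endloop
 endfacet
 facet normal 0.804 0.585 -0.110
  outer loop
   vertex 3.6 2.7 3.8
   vertex 3.0 3.0 1.0
   vertex 2.4 3.9 1.4
  endloop
 endfacet
 facet normal 0.917 0.367 -0.157
  outer loop
   vertex 3.6 2.7 3.8
   vertex 3.8 1.3 1.7
   vertex 3.0 3.0 1.0
  endloop
 endfacet
 facet normal 0.030 0.284 0.958
  outer loop
   vertex 3.6 2.7 3.8
   vertex 0.2 3.4 3.7
   vertex 2.9 2.1 4.0
  endloop
 endfacet
 facet normal 0.177 0.913 0.368
  outer loop
   vertex 3.6 2.7 3.8
   vertex 2.4 3.9 1.4
   vertex 0.2 3.4 3.7
  endloop
 endfacet
 facet normal 0.753 -0.512 0.413
  outer loop
   vertex 3.6 2.7 3.8
   vertex 3.1 1.4 3.1
   vertex 3.8 1.3 1.7
  endloop
 endfacet
 facet normal 0.625 -0.543 0.561
  outer loop
   vertex 3.6 2.7 3.8
   vertex 2.9 2.1 4.0
   vertex 3.1 1.4 3.1
  endloop
 endfacet
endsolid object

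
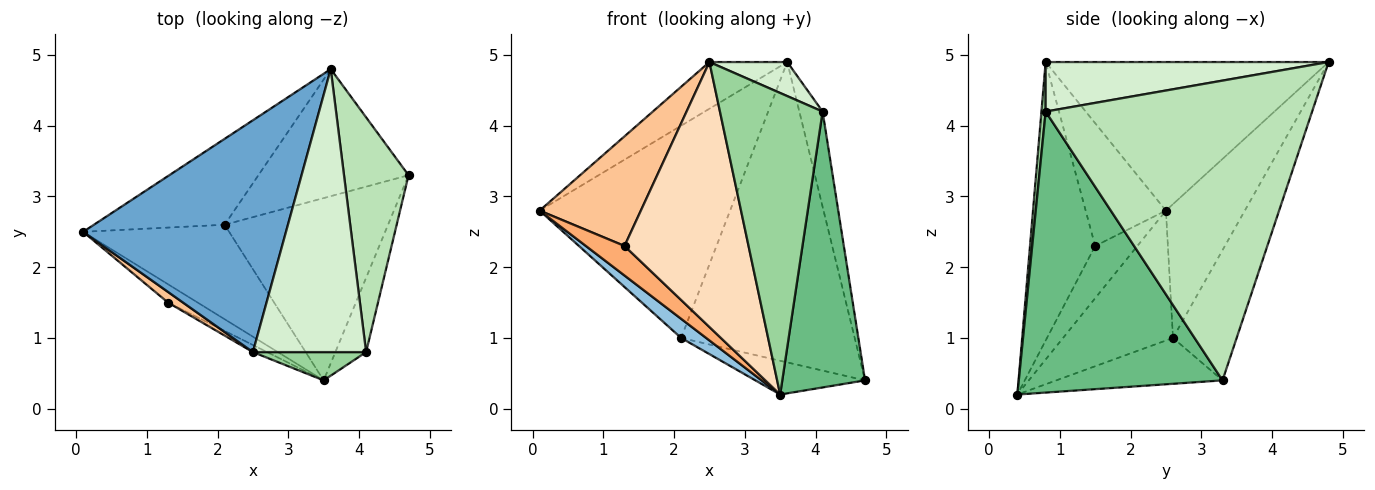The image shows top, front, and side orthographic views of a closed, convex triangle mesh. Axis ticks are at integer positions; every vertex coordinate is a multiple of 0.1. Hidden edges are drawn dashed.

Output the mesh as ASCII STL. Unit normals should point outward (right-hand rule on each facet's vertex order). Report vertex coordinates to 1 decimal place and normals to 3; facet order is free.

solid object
 facet normal -0.583 0.160 0.796
  outer loop
   vertex 3.6 4.8 4.9
   vertex 0.1 2.5 2.8
   vertex 2.5 0.8 4.9
  endloop
 endfacet
 facet normal -0.657 -0.150 -0.739
  outer loop
   vertex 2.1 2.6 1.0
   vertex 3.5 0.4 0.2
   vertex 0.1 2.5 2.8
  endloop
 endfacet
 facet normal -0.266 0.175 -0.948
  outer loop
   vertex 2.1 2.6 1.0
   vertex 4.7 3.3 0.4
   vertex 3.5 0.4 0.2
  endloop
 endfacet
 facet normal -0.358 0.865 -0.350
  outer loop
   vertex 2.1 2.6 1.0
   vertex 0.1 2.5 2.8
   vertex 3.6 4.8 4.9
  endloop
 endfacet
 facet normal -0.320 0.873 -0.369
  outer loop
   vertex 2.1 2.6 1.0
   vertex 3.6 4.8 4.9
   vertex 4.7 3.3 0.4
  endloop
 endfacet
 facet normal -0.680 -0.623 -0.386
  outer loop
   vertex 1.3 1.5 2.3
   vertex 0.1 2.5 2.8
   vertex 3.5 0.4 0.2
  endloop
 endfacet
 facet normal -0.620 -0.781 0.076
  outer loop
   vertex 1.3 1.5 2.3
   vertex 2.5 0.8 4.9
   vertex 0.1 2.5 2.8
  endloop
 endfacet
 facet normal -0.465 -0.885 -0.024
  outer loop
   vertex 1.3 1.5 2.3
   vertex 3.5 0.4 0.2
   vertex 2.5 0.8 4.9
  endloop
 endfacet
 facet normal 0.922 -0.374 -0.101
  outer loop
   vertex 4.1 0.8 4.2
   vertex 3.5 0.4 0.2
   vertex 4.7 3.3 0.4
  endloop
 endfacet
 facet normal 0.041 -0.995 0.093
  outer loop
   vertex 4.1 0.8 4.2
   vertex 2.5 0.8 4.9
   vertex 3.5 0.4 0.2
  endloop
 endfacet
 facet normal 0.974 0.085 0.210
  outer loop
   vertex 4.1 0.8 4.2
   vertex 4.7 3.3 0.4
   vertex 3.6 4.8 4.9
  endloop
 endfacet
 facet normal 0.398 -0.110 0.911
  outer loop
   vertex 4.1 0.8 4.2
   vertex 3.6 4.8 4.9
   vertex 2.5 0.8 4.9
  endloop
 endfacet
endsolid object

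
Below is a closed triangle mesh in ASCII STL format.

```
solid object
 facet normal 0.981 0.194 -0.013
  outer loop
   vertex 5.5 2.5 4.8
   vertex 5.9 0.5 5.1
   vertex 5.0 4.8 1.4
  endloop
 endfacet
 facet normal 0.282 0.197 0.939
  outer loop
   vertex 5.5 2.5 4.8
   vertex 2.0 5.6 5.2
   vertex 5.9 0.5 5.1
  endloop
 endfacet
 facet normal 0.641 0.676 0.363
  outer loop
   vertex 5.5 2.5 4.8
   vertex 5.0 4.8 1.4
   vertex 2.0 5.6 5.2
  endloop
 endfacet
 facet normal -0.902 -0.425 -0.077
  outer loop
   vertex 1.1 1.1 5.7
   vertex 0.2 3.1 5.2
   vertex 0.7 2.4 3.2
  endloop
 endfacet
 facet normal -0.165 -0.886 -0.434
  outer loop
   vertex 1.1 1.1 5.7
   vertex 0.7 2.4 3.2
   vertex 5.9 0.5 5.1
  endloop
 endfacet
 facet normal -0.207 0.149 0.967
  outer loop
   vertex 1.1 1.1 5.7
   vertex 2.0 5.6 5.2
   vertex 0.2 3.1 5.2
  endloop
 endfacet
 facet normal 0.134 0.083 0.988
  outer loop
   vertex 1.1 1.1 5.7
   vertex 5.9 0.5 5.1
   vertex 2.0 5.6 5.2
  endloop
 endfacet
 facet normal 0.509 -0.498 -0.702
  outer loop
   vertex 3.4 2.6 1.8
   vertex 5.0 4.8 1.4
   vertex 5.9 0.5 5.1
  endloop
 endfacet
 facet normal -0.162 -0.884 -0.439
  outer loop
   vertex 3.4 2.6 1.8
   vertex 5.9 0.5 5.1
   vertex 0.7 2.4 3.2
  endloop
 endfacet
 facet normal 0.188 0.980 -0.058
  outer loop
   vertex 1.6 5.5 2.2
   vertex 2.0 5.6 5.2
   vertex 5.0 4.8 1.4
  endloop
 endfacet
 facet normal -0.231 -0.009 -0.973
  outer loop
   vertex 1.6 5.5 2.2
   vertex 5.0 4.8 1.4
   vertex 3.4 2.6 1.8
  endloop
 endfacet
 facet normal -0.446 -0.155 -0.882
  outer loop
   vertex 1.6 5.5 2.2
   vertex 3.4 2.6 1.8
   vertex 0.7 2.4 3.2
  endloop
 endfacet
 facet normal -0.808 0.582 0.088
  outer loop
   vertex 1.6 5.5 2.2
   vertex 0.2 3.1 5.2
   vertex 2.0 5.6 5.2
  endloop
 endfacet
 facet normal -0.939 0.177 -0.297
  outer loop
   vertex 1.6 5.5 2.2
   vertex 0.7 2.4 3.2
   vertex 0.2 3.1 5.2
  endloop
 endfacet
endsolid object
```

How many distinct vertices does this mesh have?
9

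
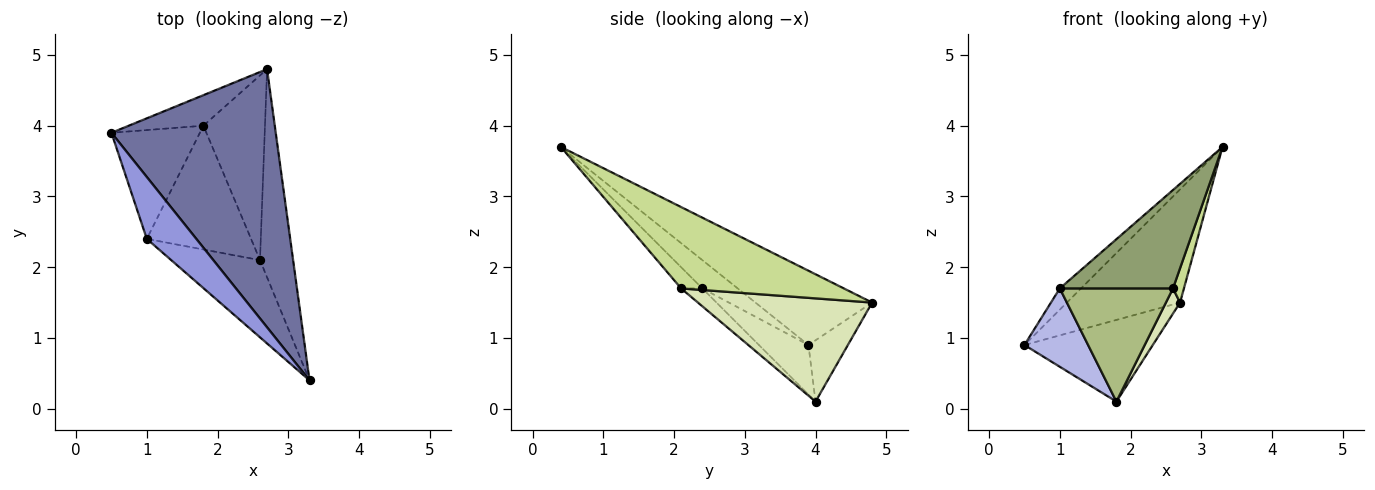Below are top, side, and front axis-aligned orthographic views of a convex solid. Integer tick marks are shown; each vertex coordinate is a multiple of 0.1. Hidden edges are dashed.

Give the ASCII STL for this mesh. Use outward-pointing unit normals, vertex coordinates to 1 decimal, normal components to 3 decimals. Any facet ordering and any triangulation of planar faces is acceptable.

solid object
 facet normal -0.383 0.371 0.846
  outer loop
   vertex 2.7 4.8 1.5
   vertex 0.5 3.9 0.9
   vertex 3.3 0.4 3.7
  endloop
 endfacet
 facet normal -0.276 0.900 -0.337
  outer loop
   vertex 1.8 4.0 0.1
   vertex 0.5 3.9 0.9
   vertex 2.7 4.8 1.5
  endloop
 endfacet
 facet normal -0.476 0.285 0.832
  outer loop
   vertex 1.0 2.4 1.7
   vertex 3.3 0.4 3.7
   vertex 0.5 3.9 0.9
  endloop
 endfacet
 facet normal -0.414 -0.532 -0.739
  outer loop
   vertex 1.0 2.4 1.7
   vertex 0.5 3.9 0.9
   vertex 1.8 4.0 0.1
  endloop
 endfacet
 facet normal -0.146 -0.778 -0.611
  outer loop
   vertex 2.6 2.1 1.7
   vertex 3.3 0.4 3.7
   vertex 1.0 2.4 1.7
  endloop
 endfacet
 facet normal -0.126 -0.669 -0.732
  outer loop
   vertex 2.6 2.1 1.7
   vertex 1.0 2.4 1.7
   vertex 1.8 4.0 0.1
  endloop
 endfacet
 facet normal 0.924 -0.062 -0.376
  outer loop
   vertex 2.6 2.1 1.7
   vertex 2.7 4.8 1.5
   vertex 3.3 0.4 3.7
  endloop
 endfacet
 facet normal 0.857 -0.070 -0.511
  outer loop
   vertex 2.6 2.1 1.7
   vertex 1.8 4.0 0.1
   vertex 2.7 4.8 1.5
  endloop
 endfacet
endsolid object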